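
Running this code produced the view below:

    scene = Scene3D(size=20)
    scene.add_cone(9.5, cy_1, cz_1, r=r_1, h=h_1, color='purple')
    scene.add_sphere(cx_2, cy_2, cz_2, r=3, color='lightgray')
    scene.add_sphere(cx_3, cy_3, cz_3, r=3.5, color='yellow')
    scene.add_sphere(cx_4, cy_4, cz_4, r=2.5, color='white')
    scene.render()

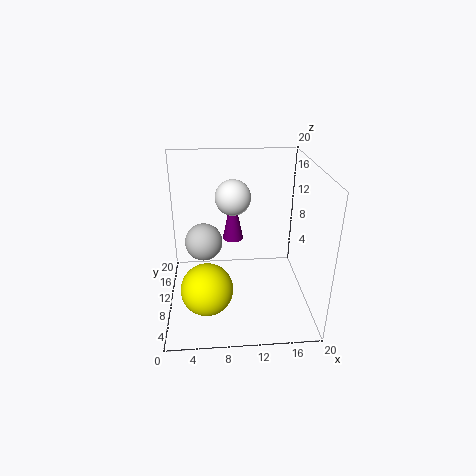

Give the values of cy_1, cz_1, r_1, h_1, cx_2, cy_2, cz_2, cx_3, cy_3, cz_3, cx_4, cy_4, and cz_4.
cy_1 = 13
cz_1 = 8.5
r_1 = 1.5
h_1 = 7.5
cx_2 = 5
cy_2 = 16.5
cz_2 = 6
cx_3 = 5.5
cy_3 = 6
cz_3 = 4.5
cx_4 = 9.5
cy_4 = 12.5
cz_4 = 15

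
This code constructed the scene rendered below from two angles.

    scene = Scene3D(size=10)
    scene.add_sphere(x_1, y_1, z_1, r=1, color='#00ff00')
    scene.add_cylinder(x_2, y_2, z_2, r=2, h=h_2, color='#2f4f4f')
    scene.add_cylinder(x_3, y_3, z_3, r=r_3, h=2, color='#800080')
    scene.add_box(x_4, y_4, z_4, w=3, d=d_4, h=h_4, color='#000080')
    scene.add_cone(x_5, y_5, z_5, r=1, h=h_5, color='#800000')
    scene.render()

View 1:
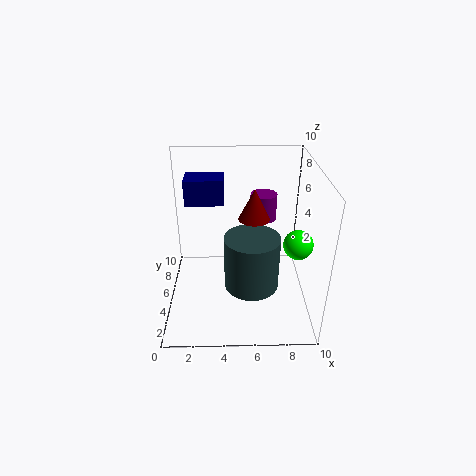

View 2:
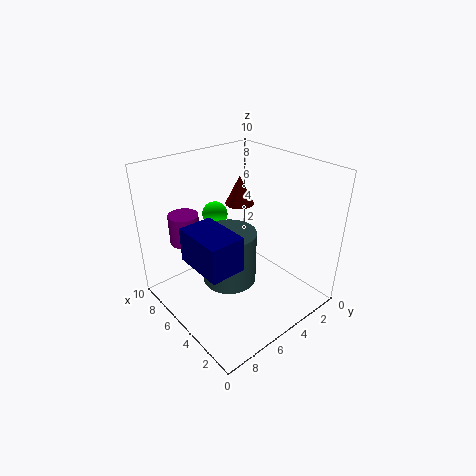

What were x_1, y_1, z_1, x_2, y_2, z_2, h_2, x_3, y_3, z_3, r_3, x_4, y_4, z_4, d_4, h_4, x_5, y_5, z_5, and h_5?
x_1 = 9, y_1 = 4, z_1 = 5, x_2 = 6, y_2 = 5, z_2 = 1, h_2 = 4, x_3 = 7, y_3 = 8, z_3 = 5, r_3 = 1, x_4 = 1, y_4 = 8, z_4 = 6, d_4 = 2, h_4 = 2, x_5 = 6, y_5 = 4, z_5 = 7, h_5 = 2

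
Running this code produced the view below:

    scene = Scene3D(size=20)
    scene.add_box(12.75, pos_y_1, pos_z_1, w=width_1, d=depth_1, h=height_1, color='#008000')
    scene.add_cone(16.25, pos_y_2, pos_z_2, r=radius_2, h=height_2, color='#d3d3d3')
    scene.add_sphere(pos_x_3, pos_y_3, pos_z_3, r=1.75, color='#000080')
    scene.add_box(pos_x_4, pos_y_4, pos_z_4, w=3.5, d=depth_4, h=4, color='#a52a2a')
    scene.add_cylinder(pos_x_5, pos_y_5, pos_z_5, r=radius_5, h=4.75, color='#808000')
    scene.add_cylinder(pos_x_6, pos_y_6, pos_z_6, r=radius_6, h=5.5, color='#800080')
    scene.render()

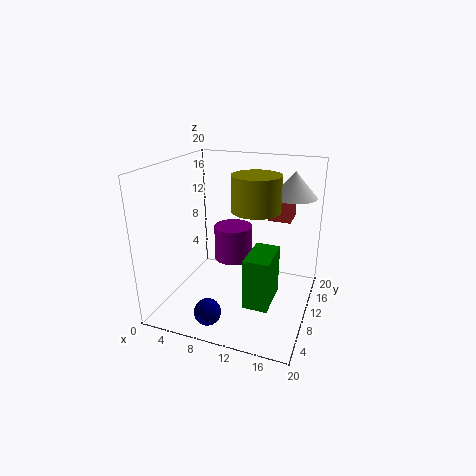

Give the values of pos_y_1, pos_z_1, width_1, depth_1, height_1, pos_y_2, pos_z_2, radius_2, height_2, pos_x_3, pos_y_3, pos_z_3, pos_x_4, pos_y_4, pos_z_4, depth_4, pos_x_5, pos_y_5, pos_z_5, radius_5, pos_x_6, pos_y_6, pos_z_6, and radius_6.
pos_y_1 = 4.25, pos_z_1 = 3, width_1 = 3.25, depth_1 = 5.75, height_1 = 6.75, pos_y_2 = 16.25, pos_z_2 = 14.75, radius_2 = 3.25, height_2 = 3.75, pos_x_3 = 8.5, pos_y_3 = 2.75, pos_z_3 = 2.25, pos_x_4 = 12.5, pos_y_4 = 16, pos_z_4 = 10.75, depth_4 = 3.75, pos_x_5 = 12.5, pos_y_5 = 10, pos_z_5 = 14.25, radius_5 = 3.25, pos_x_6 = 7, pos_y_6 = 15.75, pos_z_6 = 3.75, radius_6 = 3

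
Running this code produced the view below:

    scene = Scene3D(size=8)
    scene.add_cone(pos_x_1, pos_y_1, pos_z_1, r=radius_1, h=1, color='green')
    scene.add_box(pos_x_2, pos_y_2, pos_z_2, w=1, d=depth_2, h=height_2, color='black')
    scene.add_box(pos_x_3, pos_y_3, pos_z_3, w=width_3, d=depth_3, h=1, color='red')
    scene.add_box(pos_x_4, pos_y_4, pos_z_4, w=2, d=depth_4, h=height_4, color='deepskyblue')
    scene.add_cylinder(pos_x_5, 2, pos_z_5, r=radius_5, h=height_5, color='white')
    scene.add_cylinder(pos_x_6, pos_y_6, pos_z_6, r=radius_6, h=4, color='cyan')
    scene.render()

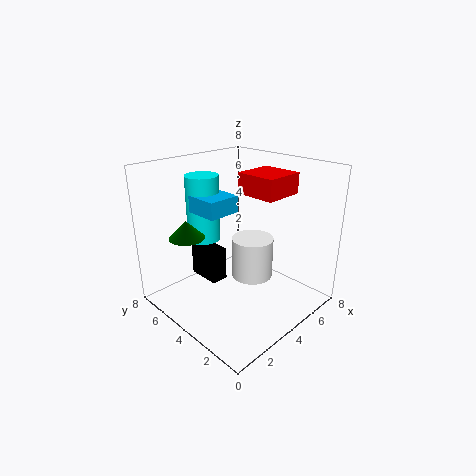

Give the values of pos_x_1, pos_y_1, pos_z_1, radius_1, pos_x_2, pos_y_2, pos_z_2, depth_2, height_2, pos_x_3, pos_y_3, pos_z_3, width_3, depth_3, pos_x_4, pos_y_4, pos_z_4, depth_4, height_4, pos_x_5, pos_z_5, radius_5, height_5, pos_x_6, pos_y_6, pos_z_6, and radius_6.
pos_x_1 = 2; pos_y_1 = 6; pos_z_1 = 4; radius_1 = 1; pos_x_2 = 3; pos_y_2 = 5; pos_z_2 = 1; depth_2 = 2; height_2 = 2; pos_x_3 = 3; pos_y_3 = 1; pos_z_3 = 7; width_3 = 2; depth_3 = 2; pos_x_4 = 3; pos_y_4 = 5; pos_z_4 = 5; depth_4 = 2; height_4 = 1; pos_x_5 = 3; pos_z_5 = 3; radius_5 = 1; height_5 = 2; pos_x_6 = 4; pos_y_6 = 7; pos_z_6 = 3; radius_6 = 1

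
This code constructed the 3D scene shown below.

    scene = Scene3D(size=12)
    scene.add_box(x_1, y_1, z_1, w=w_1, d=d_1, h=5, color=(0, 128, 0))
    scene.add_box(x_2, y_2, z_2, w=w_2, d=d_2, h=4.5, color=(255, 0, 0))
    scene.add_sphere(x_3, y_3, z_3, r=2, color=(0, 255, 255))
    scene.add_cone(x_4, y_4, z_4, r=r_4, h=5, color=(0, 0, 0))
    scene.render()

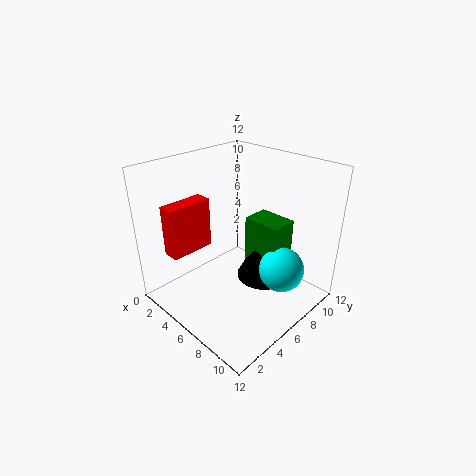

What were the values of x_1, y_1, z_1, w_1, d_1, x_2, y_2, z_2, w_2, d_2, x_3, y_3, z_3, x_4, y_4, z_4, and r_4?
x_1 = 4.5; y_1 = 8.5; z_1 = 1.5; w_1 = 3.5; d_1 = 2.5; x_2 = 1; y_2 = 2; z_2 = 4; w_2 = 1.5; d_2 = 4; x_3 = 8.5; y_3 = 9; z_3 = 2.5; x_4 = 6; y_4 = 9.5; z_4 = 0.5; r_4 = 2.5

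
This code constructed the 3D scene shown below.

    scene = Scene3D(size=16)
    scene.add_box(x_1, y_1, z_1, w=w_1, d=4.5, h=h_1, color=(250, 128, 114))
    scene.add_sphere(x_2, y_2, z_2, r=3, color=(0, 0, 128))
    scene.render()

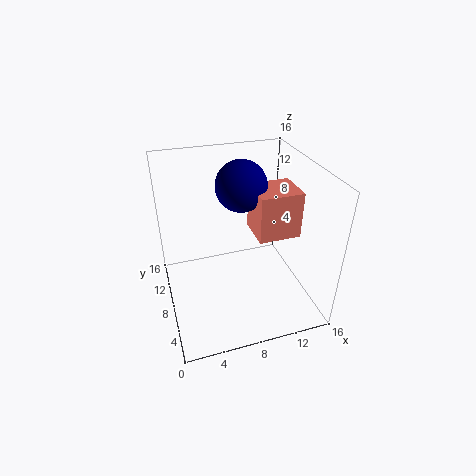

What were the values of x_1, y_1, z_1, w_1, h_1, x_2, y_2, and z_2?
x_1 = 10.5
y_1 = 7.5
z_1 = 7
w_1 = 5
h_1 = 5.5
x_2 = 9.5
y_2 = 11.5
z_2 = 12.5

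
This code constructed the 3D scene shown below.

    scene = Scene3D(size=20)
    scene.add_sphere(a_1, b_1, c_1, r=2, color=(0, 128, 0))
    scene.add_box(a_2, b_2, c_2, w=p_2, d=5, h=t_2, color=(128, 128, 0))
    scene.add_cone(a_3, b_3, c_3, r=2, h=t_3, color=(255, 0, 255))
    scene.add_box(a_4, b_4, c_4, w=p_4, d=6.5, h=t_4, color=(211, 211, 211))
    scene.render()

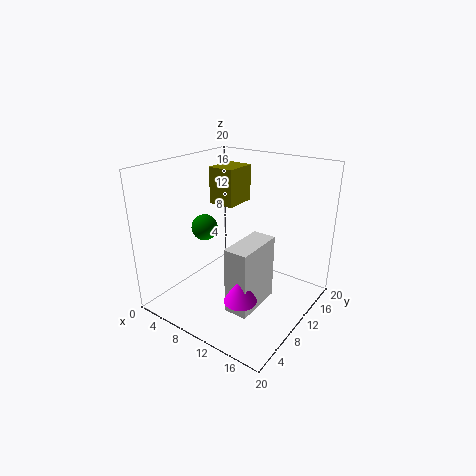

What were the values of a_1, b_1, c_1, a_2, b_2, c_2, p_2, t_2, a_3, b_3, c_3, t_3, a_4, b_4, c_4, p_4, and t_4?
a_1 = 3
b_1 = 11
c_1 = 9.5
a_2 = 3
b_2 = 12.5
c_2 = 13
p_2 = 4
t_2 = 5.5
a_3 = 15
b_3 = 3.5
c_3 = 5.5
t_3 = 3.5
a_4 = 13
b_4 = 3
c_4 = 3.5
p_4 = 3
t_4 = 8.5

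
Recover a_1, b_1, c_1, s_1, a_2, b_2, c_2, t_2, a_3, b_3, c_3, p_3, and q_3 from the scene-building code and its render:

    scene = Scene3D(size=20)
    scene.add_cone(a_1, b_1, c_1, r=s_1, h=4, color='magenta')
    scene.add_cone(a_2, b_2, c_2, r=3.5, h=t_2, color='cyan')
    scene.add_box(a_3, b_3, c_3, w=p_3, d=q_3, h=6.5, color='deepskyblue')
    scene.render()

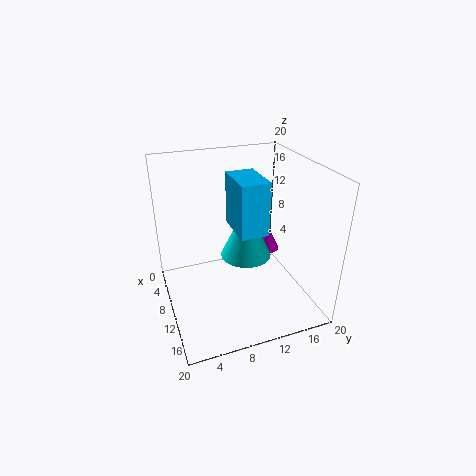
a_1 = 4
b_1 = 17.5
c_1 = 3.5
s_1 = 2
a_2 = 10.5
b_2 = 11
c_2 = 7.5
t_2 = 7.5
a_3 = 11
b_3 = 8
c_3 = 13.5
p_3 = 5.5
q_3 = 3.5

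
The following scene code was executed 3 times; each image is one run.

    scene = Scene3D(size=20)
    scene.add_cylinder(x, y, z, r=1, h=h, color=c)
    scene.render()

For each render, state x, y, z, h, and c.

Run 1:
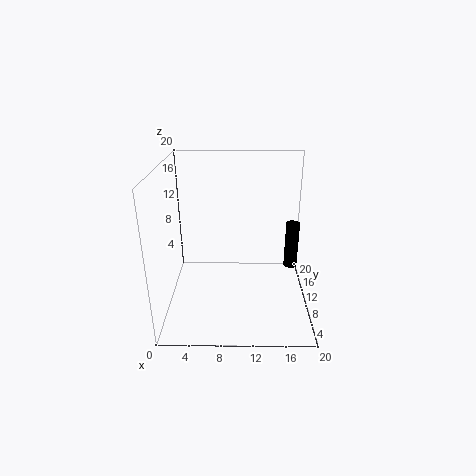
x = 18
y = 13
z = 4
h = 7
c = 'black'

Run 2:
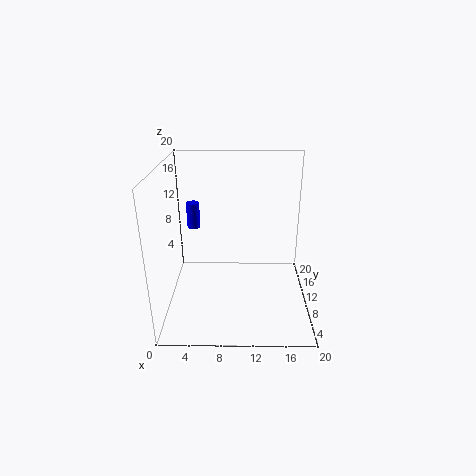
x = 3
y = 16
z = 9
h = 4
c = 'blue'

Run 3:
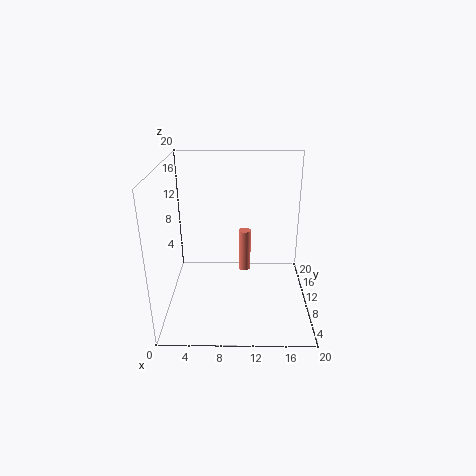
x = 11
y = 17
z = 1
h = 7
c = 'salmon'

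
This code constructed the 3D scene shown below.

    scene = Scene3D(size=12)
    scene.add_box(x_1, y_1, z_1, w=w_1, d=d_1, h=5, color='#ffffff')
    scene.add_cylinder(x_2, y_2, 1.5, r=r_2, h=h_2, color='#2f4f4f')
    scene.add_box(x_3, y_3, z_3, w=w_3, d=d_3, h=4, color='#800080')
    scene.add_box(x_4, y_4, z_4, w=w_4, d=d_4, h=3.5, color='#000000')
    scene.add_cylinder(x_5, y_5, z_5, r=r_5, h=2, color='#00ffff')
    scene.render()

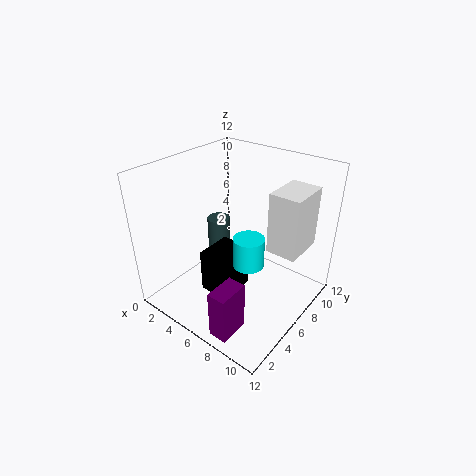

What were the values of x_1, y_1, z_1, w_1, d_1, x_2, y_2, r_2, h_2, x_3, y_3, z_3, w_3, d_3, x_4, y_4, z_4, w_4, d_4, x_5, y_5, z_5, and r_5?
x_1 = 8.5; y_1 = 6.5; z_1 = 5.5; w_1 = 2.5; d_1 = 3.5; x_2 = 3; y_2 = 7; r_2 = 1; h_2 = 5; x_3 = 7.5; y_3 = 0.5; z_3 = 0.5; w_3 = 1.5; d_3 = 2.5; x_4 = 5; y_4 = 2.5; z_4 = 2.5; w_4 = 2.5; d_4 = 3; x_5 = 10; y_5 = 2; z_5 = 7.5; r_5 = 1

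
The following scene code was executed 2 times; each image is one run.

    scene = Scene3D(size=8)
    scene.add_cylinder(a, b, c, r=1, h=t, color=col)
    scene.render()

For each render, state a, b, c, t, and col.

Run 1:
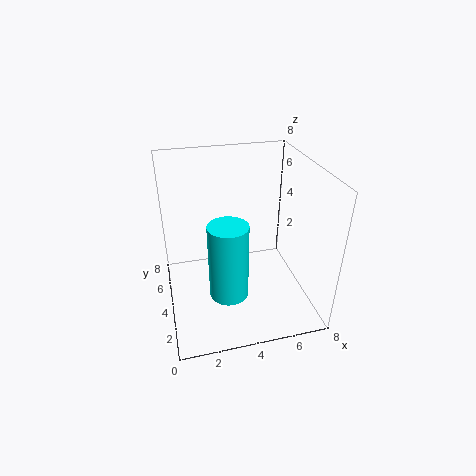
a = 3; b = 2; c = 2; t = 4; col = 'cyan'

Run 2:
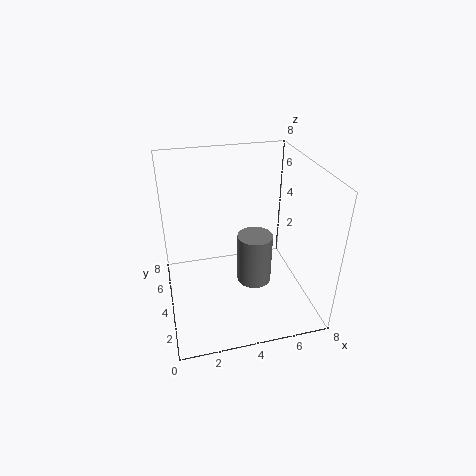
a = 5; b = 4; c = 1; t = 3; col = 'gray'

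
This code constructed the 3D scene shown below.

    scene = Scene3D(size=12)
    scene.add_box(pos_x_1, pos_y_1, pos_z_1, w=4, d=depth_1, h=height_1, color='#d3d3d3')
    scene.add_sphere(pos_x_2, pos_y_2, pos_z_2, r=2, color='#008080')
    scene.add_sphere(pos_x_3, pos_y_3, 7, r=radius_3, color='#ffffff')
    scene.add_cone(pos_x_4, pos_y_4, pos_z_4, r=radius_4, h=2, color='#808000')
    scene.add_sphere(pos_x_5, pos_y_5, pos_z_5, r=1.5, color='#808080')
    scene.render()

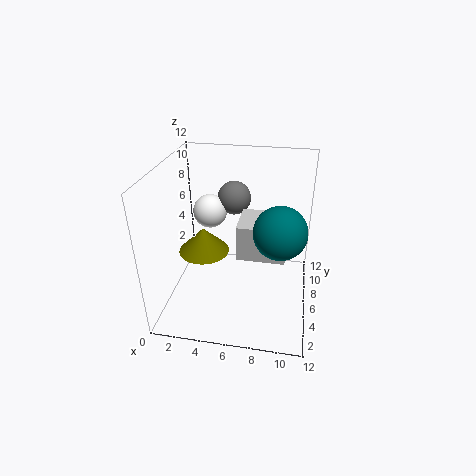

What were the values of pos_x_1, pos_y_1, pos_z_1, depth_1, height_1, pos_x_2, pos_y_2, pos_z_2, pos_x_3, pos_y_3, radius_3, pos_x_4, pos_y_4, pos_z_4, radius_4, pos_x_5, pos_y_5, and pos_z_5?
pos_x_1 = 6; pos_y_1 = 5; pos_z_1 = 4.5; depth_1 = 3.5; height_1 = 3; pos_x_2 = 9.5; pos_y_2 = 4; pos_z_2 = 8; pos_x_3 = 3; pos_y_3 = 8.5; radius_3 = 1.5; pos_x_4 = 3.5; pos_y_4 = 4.5; pos_z_4 = 5.5; radius_4 = 2; pos_x_5 = 5; pos_y_5 = 9.5; pos_z_5 = 8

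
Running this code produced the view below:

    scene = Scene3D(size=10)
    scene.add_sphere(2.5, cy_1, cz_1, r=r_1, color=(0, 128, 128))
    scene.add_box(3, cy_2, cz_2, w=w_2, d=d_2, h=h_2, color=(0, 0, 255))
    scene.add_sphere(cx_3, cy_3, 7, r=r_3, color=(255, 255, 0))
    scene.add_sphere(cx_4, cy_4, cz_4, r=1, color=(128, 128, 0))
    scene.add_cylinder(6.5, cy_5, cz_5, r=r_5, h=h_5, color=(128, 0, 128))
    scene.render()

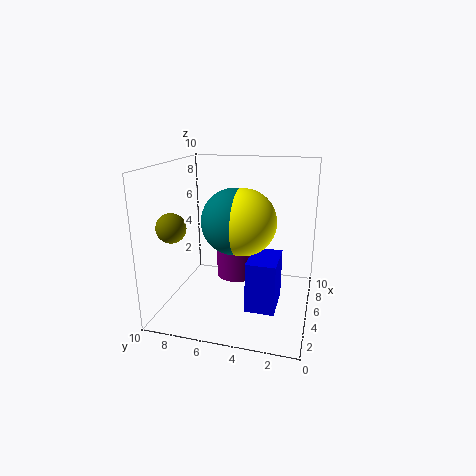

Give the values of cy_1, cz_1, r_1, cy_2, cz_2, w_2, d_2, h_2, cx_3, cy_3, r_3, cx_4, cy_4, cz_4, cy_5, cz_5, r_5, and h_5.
cy_1 = 4.5, cz_1 = 7, r_1 = 2, cy_2 = 2, cz_2 = 0.5, w_2 = 3, d_2 = 2, h_2 = 3.5, cx_3 = 2.5, cy_3 = 4, r_3 = 2, cx_4 = 3, cy_4 = 9, cz_4 = 6, cy_5 = 5.5, cz_5 = 1.5, r_5 = 1.5, h_5 = 3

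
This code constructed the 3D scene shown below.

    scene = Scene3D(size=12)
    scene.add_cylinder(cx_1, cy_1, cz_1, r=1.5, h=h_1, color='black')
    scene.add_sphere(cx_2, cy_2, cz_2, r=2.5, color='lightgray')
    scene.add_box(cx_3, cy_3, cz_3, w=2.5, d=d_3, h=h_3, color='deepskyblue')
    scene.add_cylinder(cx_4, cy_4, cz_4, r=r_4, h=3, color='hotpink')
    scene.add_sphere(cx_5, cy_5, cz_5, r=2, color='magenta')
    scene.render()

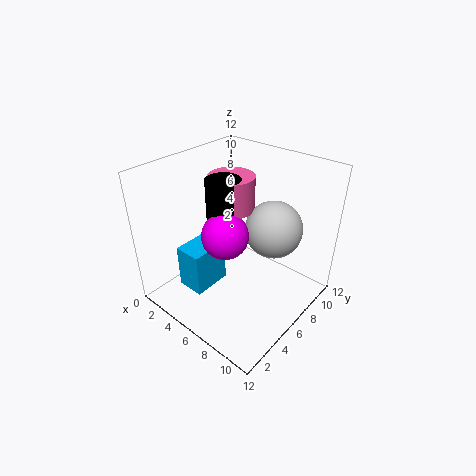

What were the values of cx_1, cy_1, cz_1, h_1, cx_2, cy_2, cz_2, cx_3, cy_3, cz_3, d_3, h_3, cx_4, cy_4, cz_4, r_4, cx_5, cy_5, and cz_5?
cx_1 = 4, cy_1 = 6.5, cz_1 = 5.5, h_1 = 5, cx_2 = 7.5, cy_2 = 9, cz_2 = 6, cx_3 = 1.5, cy_3 = 3, cz_3 = 0.5, d_3 = 3.5, h_3 = 4, cx_4 = 4, cy_4 = 7.5, cz_4 = 7.5, r_4 = 2, cx_5 = 5, cy_5 = 5.5, cz_5 = 6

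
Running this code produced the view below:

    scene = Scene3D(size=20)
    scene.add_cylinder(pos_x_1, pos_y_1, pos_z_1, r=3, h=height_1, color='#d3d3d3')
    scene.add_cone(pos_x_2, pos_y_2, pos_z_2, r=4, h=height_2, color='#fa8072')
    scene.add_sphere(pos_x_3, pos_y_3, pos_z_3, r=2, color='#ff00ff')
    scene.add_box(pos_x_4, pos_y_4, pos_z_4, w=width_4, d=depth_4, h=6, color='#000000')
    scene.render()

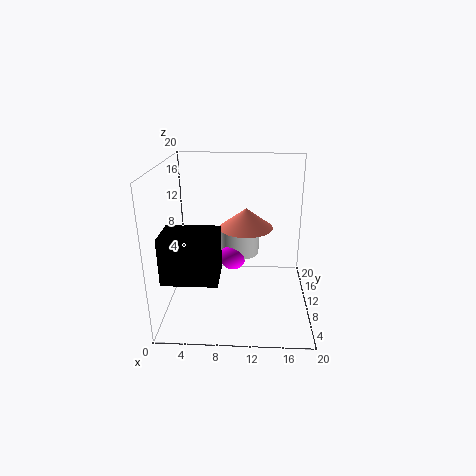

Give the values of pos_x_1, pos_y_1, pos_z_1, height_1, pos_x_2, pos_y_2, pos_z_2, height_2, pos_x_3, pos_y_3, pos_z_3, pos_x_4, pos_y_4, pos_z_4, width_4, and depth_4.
pos_x_1 = 10, pos_y_1 = 16, pos_z_1 = 5, height_1 = 4, pos_x_2 = 11, pos_y_2 = 14, pos_z_2 = 10, height_2 = 3, pos_x_3 = 9, pos_y_3 = 14, pos_z_3 = 5, pos_x_4 = 1, pos_y_4 = 2, pos_z_4 = 7, width_4 = 7, depth_4 = 5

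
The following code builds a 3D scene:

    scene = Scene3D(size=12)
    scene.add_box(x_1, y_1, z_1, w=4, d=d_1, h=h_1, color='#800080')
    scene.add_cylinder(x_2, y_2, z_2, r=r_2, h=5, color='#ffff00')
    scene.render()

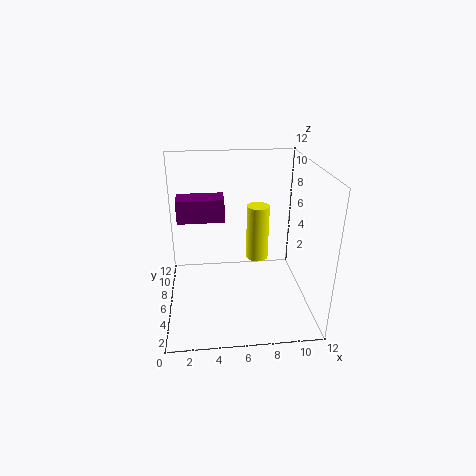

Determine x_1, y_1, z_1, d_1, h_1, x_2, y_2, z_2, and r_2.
x_1 = 1; y_1 = 7; z_1 = 7; d_1 = 2; h_1 = 2; x_2 = 8; y_2 = 8; z_2 = 3; r_2 = 1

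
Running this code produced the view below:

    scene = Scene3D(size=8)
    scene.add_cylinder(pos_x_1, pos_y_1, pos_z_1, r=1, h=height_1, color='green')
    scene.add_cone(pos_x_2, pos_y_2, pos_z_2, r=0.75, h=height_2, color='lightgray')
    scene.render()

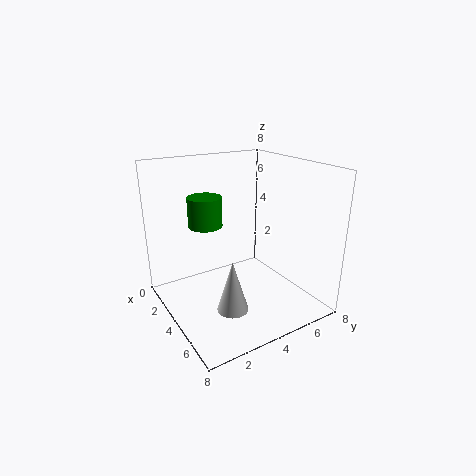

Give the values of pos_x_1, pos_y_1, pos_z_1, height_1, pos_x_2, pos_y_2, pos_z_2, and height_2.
pos_x_1 = 2
pos_y_1 = 3
pos_z_1 = 4.25
height_1 = 1.75
pos_x_2 = 6.75
pos_y_2 = 2
pos_z_2 = 1.75
height_2 = 2.5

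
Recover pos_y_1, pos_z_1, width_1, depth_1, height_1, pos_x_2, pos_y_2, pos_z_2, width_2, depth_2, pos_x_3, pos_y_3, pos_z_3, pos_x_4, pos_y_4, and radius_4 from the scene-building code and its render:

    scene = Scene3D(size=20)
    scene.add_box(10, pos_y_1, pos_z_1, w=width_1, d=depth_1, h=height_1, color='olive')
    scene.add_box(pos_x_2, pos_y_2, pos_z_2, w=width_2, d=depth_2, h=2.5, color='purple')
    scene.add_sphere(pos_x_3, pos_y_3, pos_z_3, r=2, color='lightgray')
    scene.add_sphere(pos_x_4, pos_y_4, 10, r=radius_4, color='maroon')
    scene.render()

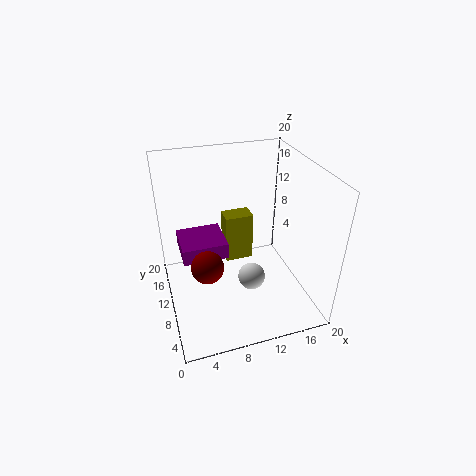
pos_y_1 = 16
pos_z_1 = 1.5
width_1 = 4.5
depth_1 = 3
height_1 = 8
pos_x_2 = 2.5
pos_y_2 = 13
pos_z_2 = 4.5
width_2 = 7
depth_2 = 6.5
pos_x_3 = 12
pos_y_3 = 9.5
pos_z_3 = 3
pos_x_4 = 4.5
pos_y_4 = 5
radius_4 = 2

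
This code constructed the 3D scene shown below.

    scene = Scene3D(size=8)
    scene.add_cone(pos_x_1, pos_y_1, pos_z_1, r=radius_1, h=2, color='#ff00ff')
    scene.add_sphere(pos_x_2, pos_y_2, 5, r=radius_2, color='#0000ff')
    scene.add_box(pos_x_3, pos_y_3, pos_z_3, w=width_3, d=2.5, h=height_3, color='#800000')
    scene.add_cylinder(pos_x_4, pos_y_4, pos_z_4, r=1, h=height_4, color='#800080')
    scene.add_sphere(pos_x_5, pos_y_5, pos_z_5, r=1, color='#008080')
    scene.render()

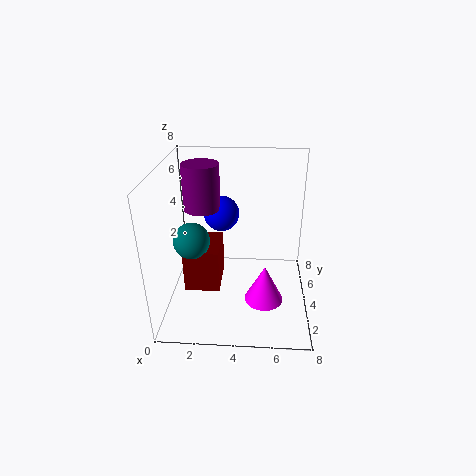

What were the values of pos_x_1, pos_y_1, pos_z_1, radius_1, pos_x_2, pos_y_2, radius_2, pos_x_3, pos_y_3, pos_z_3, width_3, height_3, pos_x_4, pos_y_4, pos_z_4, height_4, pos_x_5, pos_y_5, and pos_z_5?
pos_x_1 = 5.5; pos_y_1 = 2; pos_z_1 = 1.5; radius_1 = 1; pos_x_2 = 3; pos_y_2 = 5; radius_2 = 1; pos_x_3 = 1; pos_y_3 = 3; pos_z_3 = 1; width_3 = 2; height_3 = 2.5; pos_x_4 = 2; pos_y_4 = 4.5; pos_z_4 = 5.5; height_4 = 2.5; pos_x_5 = 1.5; pos_y_5 = 3.5; pos_z_5 = 4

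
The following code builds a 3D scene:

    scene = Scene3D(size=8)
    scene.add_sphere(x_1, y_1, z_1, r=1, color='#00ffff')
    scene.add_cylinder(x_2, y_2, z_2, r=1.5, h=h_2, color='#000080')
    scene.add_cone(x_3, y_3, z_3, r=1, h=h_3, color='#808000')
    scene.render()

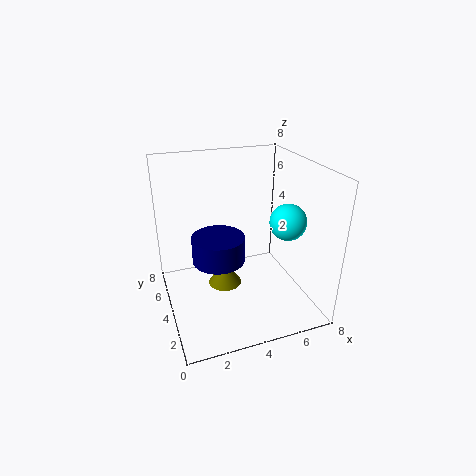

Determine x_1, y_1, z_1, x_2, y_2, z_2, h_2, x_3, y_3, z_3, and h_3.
x_1 = 6.5, y_1 = 3, z_1 = 5, x_2 = 3, y_2 = 4.5, z_2 = 2.5, h_2 = 1.5, x_3 = 3.5, y_3 = 5, z_3 = 0.5, h_3 = 1.5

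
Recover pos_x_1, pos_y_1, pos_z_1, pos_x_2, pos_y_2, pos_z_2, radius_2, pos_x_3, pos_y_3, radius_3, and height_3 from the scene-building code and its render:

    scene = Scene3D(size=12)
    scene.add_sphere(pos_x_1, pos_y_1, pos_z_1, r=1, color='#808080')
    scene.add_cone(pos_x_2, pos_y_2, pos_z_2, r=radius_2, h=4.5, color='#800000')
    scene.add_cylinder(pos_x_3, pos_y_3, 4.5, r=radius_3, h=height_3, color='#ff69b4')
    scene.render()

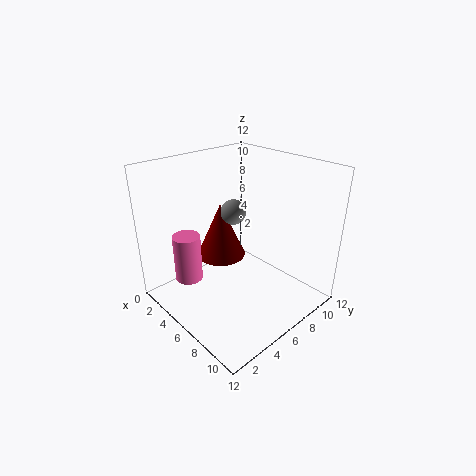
pos_x_1 = 6; pos_y_1 = 5.5; pos_z_1 = 8.5; pos_x_2 = 5; pos_y_2 = 5; pos_z_2 = 4.5; radius_2 = 2; pos_x_3 = 6; pos_y_3 = 1; radius_3 = 1; height_3 = 3.5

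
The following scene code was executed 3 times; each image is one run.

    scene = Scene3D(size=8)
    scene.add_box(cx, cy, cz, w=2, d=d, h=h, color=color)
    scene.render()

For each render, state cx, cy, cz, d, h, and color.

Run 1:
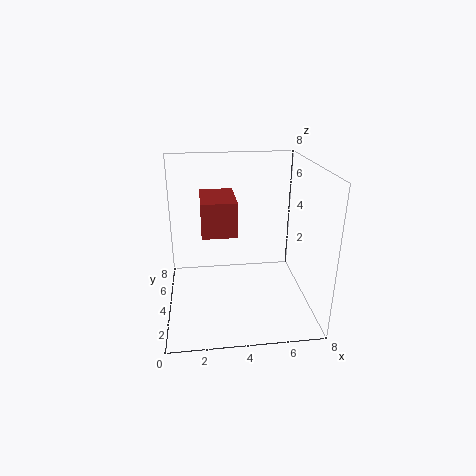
cx = 2, cy = 4, cz = 4, d = 3, h = 2, color = 'brown'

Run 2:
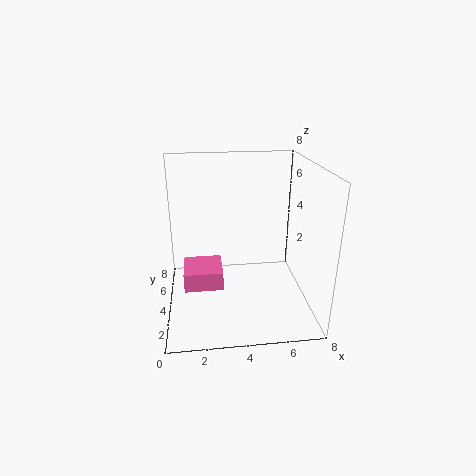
cx = 1, cy = 2, cz = 2, d = 2, h = 1, color = 'hotpink'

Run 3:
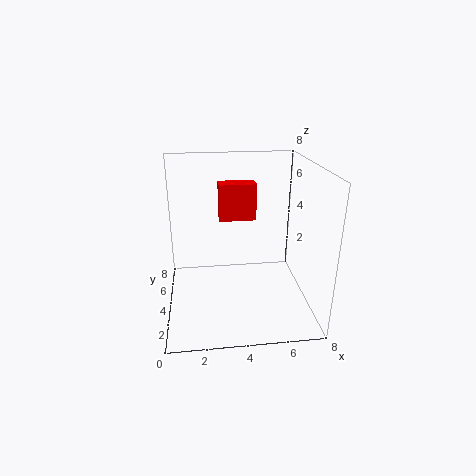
cx = 3, cy = 4, cz = 5, d = 1, h = 2, color = 'red'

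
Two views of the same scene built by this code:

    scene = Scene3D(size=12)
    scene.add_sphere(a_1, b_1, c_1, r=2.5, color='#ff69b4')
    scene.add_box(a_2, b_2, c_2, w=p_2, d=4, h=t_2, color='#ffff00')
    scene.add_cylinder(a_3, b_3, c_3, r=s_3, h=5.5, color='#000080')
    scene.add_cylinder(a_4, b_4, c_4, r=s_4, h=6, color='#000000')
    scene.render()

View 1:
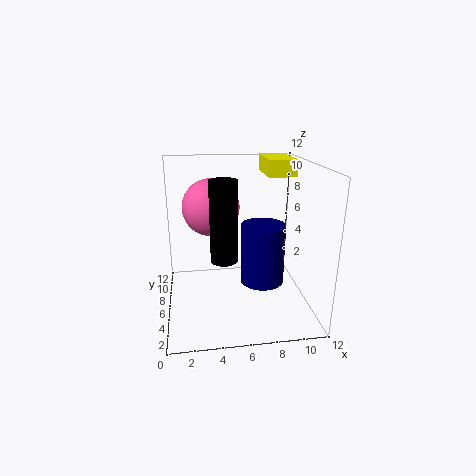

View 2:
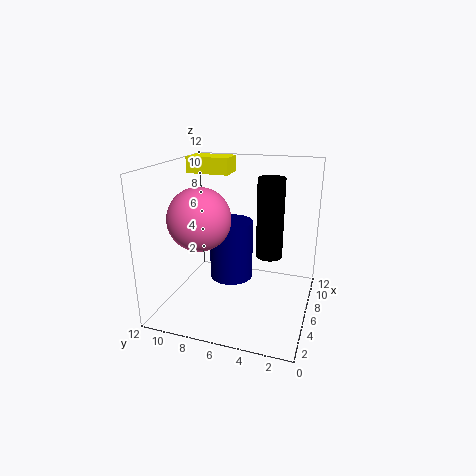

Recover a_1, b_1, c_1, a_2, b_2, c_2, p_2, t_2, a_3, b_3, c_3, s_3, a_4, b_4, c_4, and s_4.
a_1 = 4; b_1 = 8.5; c_1 = 8; a_2 = 9; b_2 = 8; c_2 = 10.5; p_2 = 2.5; t_2 = 1.5; a_3 = 8.5; b_3 = 7.5; c_3 = 1; s_3 = 2; a_4 = 4.5; b_4 = 3; c_4 = 5.5; s_4 = 1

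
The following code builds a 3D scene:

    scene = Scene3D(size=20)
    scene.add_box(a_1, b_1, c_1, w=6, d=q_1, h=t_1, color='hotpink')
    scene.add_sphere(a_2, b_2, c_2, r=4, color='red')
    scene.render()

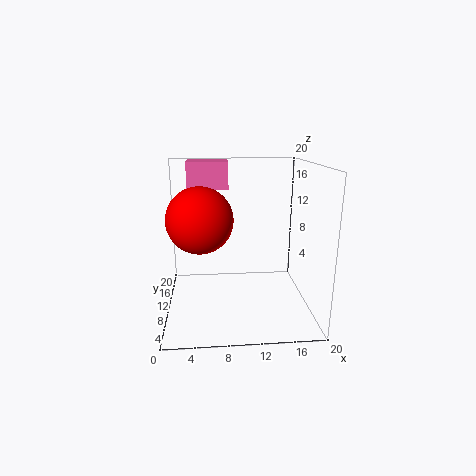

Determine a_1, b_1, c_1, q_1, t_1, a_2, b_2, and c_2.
a_1 = 3
b_1 = 14
c_1 = 16
q_1 = 4
t_1 = 4
a_2 = 5
b_2 = 5
c_2 = 14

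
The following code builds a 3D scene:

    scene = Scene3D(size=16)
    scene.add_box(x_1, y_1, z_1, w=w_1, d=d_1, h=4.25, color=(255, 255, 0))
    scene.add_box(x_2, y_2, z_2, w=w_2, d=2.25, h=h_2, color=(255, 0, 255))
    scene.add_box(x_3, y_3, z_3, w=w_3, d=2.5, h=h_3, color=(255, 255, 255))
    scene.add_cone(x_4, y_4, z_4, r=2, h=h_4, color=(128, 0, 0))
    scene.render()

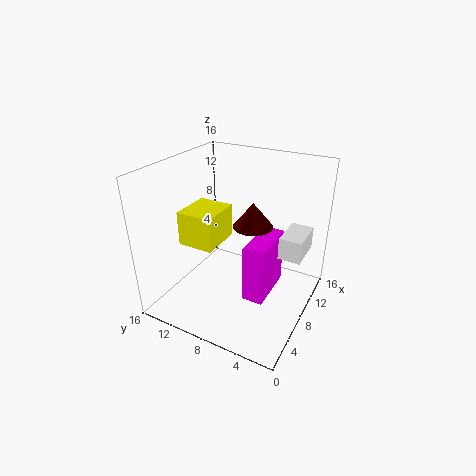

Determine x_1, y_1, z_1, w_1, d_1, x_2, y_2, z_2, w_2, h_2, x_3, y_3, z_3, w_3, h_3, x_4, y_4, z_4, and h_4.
x_1 = 7.5, y_1 = 11.5, z_1 = 5.25, w_1 = 5.25, d_1 = 4.5, x_2 = 4.75, y_2 = 3.5, z_2 = 2.75, w_2 = 5.5, h_2 = 6.25, x_3 = 8.75, y_3 = 1, z_3 = 6.25, w_3 = 4.25, h_3 = 2.5, x_4 = 6.5, y_4 = 5.5, z_4 = 10.75, h_4 = 2.5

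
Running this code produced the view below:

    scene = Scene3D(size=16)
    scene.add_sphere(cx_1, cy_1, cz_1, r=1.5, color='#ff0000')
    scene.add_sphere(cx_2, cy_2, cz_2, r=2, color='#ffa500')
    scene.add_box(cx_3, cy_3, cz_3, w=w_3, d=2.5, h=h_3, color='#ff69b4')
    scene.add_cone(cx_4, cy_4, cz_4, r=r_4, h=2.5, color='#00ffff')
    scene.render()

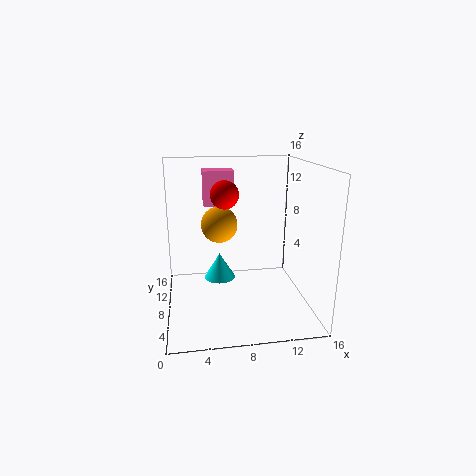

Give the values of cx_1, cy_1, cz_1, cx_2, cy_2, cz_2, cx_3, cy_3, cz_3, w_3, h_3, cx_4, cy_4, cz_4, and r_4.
cx_1 = 6.5
cy_1 = 7.5
cz_1 = 13
cx_2 = 6
cy_2 = 8.5
cz_2 = 9.5
cx_3 = 4.5
cy_3 = 10.5
cz_3 = 11
w_3 = 3.5
h_3 = 4
cx_4 = 5.5
cy_4 = 4
cz_4 = 5.5
r_4 = 1.5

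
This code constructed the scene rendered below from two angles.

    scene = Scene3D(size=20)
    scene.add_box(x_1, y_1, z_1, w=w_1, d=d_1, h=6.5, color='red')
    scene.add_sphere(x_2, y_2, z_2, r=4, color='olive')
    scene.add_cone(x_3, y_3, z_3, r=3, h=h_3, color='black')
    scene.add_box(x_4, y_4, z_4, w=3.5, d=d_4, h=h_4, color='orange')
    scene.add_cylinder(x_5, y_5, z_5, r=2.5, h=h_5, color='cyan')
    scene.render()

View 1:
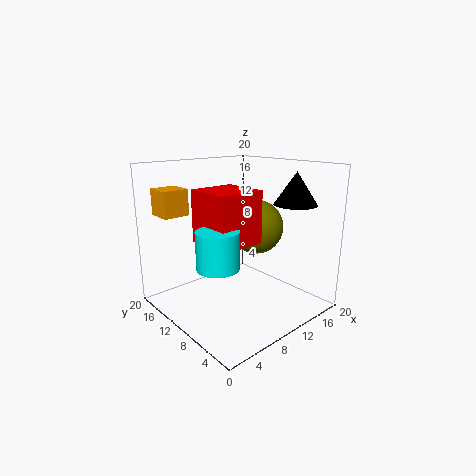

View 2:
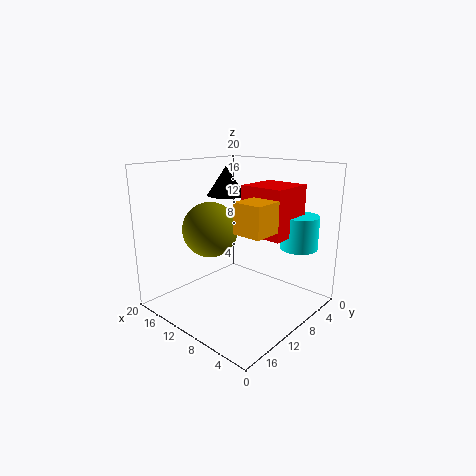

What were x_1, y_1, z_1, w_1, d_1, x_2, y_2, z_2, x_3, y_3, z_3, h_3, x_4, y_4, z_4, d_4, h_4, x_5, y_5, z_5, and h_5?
x_1 = 3
y_1 = 4.5
z_1 = 11
w_1 = 6
d_1 = 6
x_2 = 14.5
y_2 = 11
z_2 = 10.5
x_3 = 16.5
y_3 = 5.5
z_3 = 14.5
h_3 = 4.5
x_4 = 1
y_4 = 13.5
z_4 = 13.5
d_4 = 3.5
h_4 = 3.5
x_5 = 3
y_5 = 5.5
z_5 = 9
h_5 = 4.5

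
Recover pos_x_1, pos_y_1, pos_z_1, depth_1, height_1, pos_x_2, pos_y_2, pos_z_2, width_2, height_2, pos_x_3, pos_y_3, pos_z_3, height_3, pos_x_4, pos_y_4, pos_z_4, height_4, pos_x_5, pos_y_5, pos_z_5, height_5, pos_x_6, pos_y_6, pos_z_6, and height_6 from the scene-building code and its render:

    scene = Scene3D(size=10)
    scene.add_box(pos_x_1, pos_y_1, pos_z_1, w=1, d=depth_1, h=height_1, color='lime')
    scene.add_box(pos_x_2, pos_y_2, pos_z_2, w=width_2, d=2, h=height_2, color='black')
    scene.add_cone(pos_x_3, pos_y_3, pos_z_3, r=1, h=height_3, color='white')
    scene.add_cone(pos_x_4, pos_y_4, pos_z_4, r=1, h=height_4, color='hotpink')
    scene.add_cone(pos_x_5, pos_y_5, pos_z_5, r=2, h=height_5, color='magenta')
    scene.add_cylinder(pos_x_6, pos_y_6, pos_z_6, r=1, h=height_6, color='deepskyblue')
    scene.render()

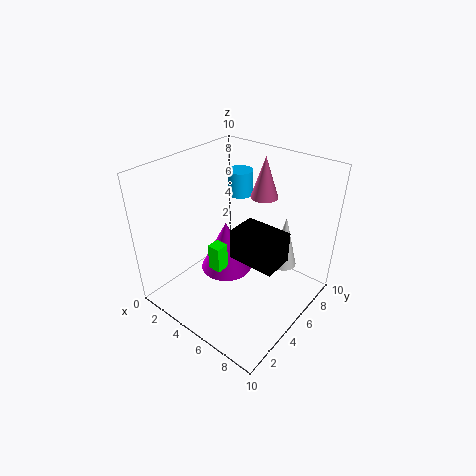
pos_x_1 = 3
pos_y_1 = 4
pos_z_1 = 2
depth_1 = 1
height_1 = 2
pos_x_2 = 6
pos_y_2 = 3
pos_z_2 = 5
width_2 = 3
height_2 = 2
pos_x_3 = 7
pos_y_3 = 8
pos_z_3 = 2
height_3 = 4
pos_x_4 = 5
pos_y_4 = 8
pos_z_4 = 7
height_4 = 3
pos_x_5 = 3
pos_y_5 = 6
pos_z_5 = 1
height_5 = 4
pos_x_6 = 2
pos_y_6 = 9
pos_z_6 = 6
height_6 = 2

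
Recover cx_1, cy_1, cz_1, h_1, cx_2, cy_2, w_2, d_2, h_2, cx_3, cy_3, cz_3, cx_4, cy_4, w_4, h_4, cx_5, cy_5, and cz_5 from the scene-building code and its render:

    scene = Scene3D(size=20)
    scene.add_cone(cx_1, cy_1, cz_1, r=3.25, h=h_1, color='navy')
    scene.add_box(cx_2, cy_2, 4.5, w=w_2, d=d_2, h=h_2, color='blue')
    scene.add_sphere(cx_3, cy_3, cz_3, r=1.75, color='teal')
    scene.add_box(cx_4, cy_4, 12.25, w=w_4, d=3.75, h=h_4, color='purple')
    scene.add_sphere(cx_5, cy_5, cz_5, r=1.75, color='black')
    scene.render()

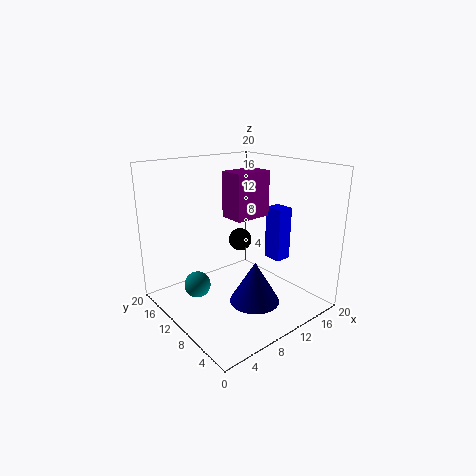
cx_1 = 8.75
cy_1 = 5
cz_1 = 3
h_1 = 5.5
cx_2 = 17.25
cy_2 = 9
w_2 = 2.5
d_2 = 3
h_2 = 8.25
cx_3 = 3.75
cy_3 = 11
cz_3 = 4.5
cx_4 = 10
cy_4 = 9.75
w_4 = 5.5
h_4 = 6.5
cx_5 = 13.5
cy_5 = 13.75
cz_5 = 7.75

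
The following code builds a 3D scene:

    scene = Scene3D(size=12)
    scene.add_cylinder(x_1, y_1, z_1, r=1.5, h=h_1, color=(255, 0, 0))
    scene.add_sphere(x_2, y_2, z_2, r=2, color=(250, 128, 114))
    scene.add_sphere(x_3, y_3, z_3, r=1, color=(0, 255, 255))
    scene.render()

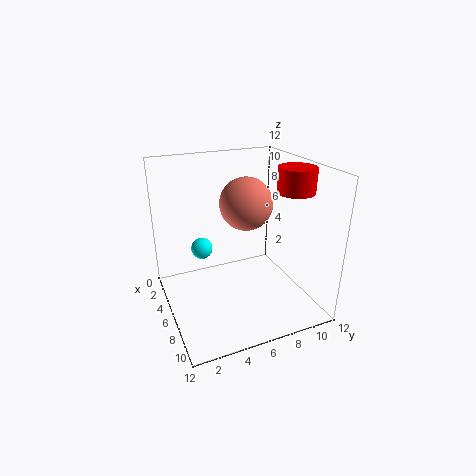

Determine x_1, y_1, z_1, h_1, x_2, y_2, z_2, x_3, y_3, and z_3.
x_1 = 8, y_1 = 10, z_1 = 10, h_1 = 2, x_2 = 7.5, y_2 = 6, z_2 = 9.5, x_3 = 2, y_3 = 4, z_3 = 3.5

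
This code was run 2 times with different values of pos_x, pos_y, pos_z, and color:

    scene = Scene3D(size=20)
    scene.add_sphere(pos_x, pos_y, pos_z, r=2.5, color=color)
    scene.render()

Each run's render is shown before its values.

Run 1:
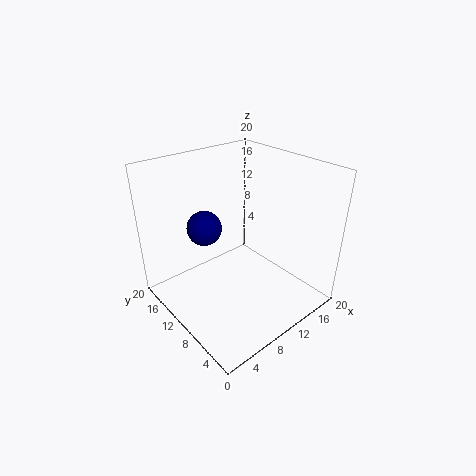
pos_x = 7.5
pos_y = 14.5
pos_z = 10.5
color = 'navy'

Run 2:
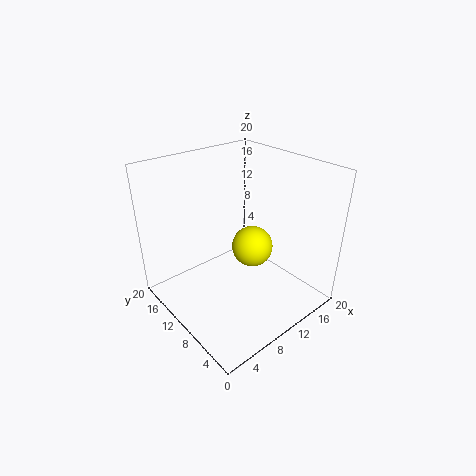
pos_x = 8.5
pos_y = 5.5
pos_z = 11.5
color = 'yellow'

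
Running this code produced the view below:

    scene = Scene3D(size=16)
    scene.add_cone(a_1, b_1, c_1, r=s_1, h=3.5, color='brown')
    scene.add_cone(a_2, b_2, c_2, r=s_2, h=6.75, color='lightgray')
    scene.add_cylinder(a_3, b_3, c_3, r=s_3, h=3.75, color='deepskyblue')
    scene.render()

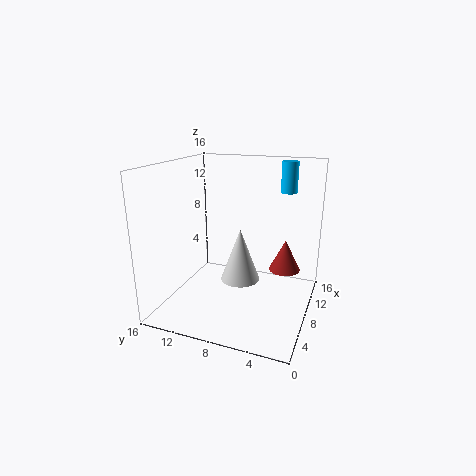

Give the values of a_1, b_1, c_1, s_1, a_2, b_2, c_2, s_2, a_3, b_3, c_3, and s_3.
a_1 = 9.75, b_1 = 3, c_1 = 4.25, s_1 = 1.75, a_2 = 12, b_2 = 9.25, c_2 = 0.75, s_2 = 2.5, a_3 = 14.75, b_3 = 4, c_3 = 12, s_3 = 1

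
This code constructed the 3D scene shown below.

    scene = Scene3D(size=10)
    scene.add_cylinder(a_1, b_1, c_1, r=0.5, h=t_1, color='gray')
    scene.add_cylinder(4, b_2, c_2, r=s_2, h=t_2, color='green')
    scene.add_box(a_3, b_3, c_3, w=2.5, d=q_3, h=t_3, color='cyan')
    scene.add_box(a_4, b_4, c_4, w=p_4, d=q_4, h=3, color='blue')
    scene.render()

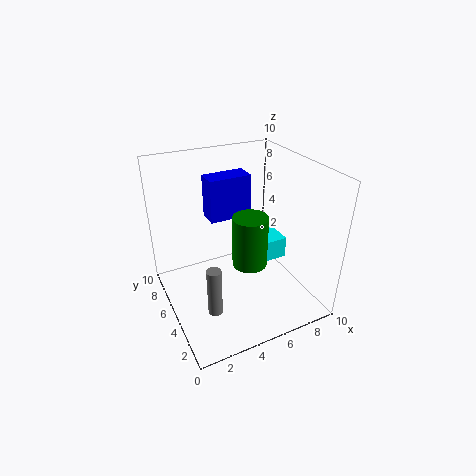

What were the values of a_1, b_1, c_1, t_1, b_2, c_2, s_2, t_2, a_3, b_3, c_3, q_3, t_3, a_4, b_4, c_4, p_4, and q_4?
a_1 = 2.5, b_1 = 3.5, c_1 = 0.5, t_1 = 3.5, b_2 = 1.5, c_2 = 5.5, s_2 = 1, t_2 = 3, a_3 = 5.5, b_3 = 3.5, c_3 = 3.5, q_3 = 2, t_3 = 1.5, a_4 = 3.5, b_4 = 6, c_4 = 6, p_4 = 3, q_4 = 1.5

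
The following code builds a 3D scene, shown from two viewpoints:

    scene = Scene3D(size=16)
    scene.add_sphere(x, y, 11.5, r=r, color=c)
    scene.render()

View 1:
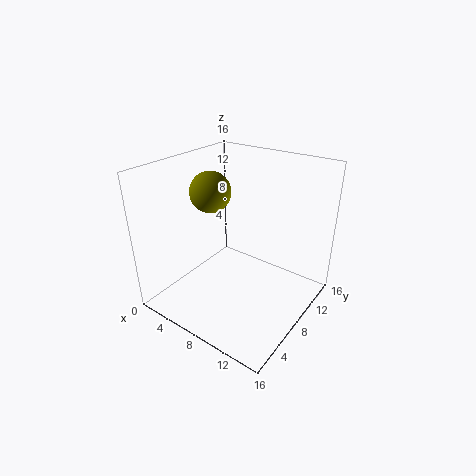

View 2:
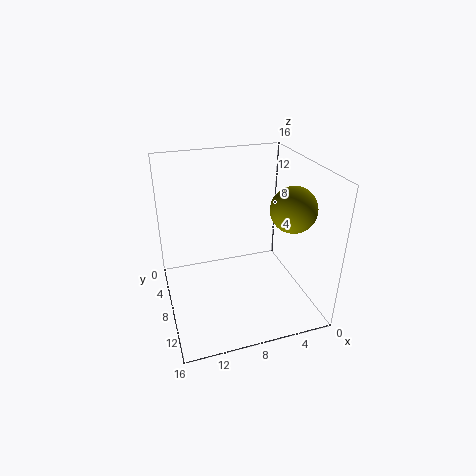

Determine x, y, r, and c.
x = 2.5
y = 10
r = 2.5
c = 'olive'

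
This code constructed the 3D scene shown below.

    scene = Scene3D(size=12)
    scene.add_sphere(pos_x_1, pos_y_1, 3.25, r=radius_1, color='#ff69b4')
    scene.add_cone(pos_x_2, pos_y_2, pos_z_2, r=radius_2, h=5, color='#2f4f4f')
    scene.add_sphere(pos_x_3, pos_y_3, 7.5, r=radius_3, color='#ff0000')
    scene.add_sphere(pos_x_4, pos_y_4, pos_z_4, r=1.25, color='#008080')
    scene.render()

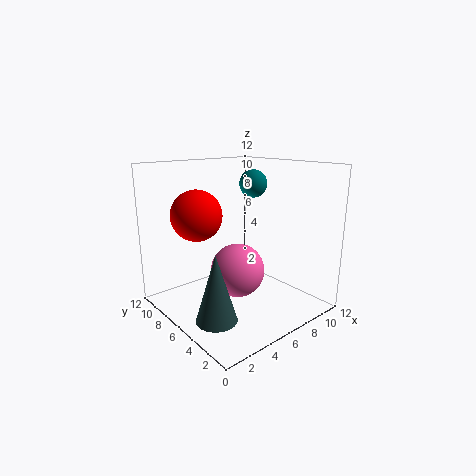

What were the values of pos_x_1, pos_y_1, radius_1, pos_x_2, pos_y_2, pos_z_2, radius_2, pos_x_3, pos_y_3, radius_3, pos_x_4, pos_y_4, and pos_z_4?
pos_x_1 = 5.75
pos_y_1 = 5.75
radius_1 = 2.25
pos_x_2 = 1.5
pos_y_2 = 3
pos_z_2 = 1.5
radius_2 = 1.5
pos_x_3 = 4.25
pos_y_3 = 9.5
radius_3 = 2.25
pos_x_4 = 9.25
pos_y_4 = 7.75
pos_z_4 = 10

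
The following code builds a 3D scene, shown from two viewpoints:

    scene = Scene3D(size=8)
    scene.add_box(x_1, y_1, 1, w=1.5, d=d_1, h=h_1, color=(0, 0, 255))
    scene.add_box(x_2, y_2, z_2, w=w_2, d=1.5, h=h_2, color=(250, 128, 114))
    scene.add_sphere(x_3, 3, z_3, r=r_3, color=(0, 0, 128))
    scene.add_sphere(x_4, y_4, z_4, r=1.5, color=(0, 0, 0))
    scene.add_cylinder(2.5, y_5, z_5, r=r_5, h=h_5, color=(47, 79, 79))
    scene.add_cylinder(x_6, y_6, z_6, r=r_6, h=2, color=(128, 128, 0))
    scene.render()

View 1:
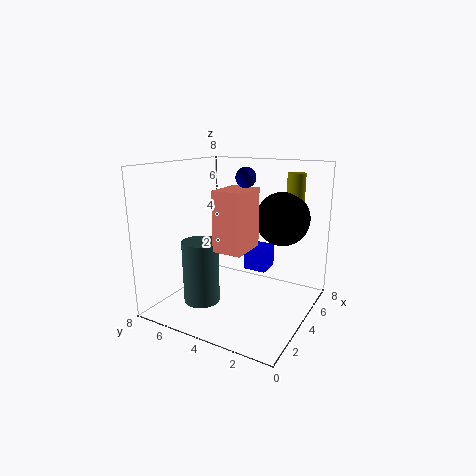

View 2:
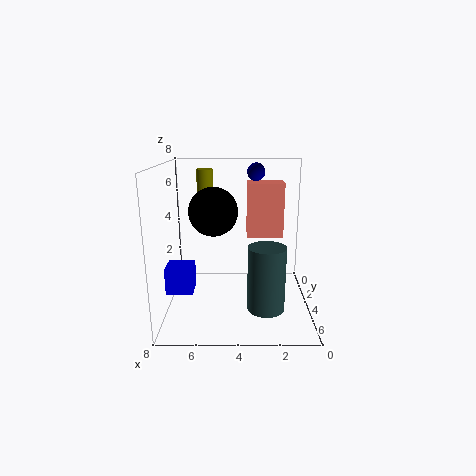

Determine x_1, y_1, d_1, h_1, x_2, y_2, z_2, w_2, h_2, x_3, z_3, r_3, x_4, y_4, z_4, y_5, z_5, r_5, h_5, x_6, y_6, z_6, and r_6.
x_1 = 6.5; y_1 = 3.5; d_1 = 1.5; h_1 = 1.5; x_2 = 1.5; y_2 = 2.5; z_2 = 4; w_2 = 2; h_2 = 3; x_3 = 3; z_3 = 7.5; r_3 = 0.5; x_4 = 5.5; y_4 = 2; z_4 = 5; y_5 = 5.5; z_5 = 0.5; r_5 = 1; h_5 = 3.5; x_6 = 6; y_6 = 1.5; z_6 = 5.5; r_6 = 0.5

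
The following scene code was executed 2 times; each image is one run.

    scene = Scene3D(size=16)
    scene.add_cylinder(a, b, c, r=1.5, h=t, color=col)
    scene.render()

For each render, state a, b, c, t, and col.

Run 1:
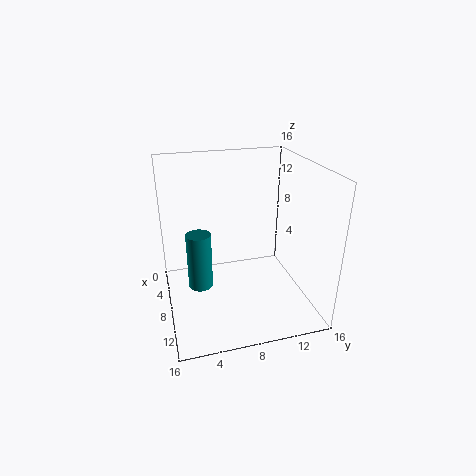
a = 5, b = 4, c = 0.5, t = 7, col = 'teal'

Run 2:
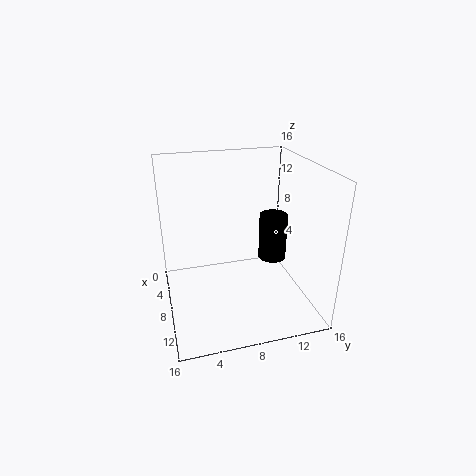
a = 9.5, b = 11.5, c = 6, t = 5, col = 'black'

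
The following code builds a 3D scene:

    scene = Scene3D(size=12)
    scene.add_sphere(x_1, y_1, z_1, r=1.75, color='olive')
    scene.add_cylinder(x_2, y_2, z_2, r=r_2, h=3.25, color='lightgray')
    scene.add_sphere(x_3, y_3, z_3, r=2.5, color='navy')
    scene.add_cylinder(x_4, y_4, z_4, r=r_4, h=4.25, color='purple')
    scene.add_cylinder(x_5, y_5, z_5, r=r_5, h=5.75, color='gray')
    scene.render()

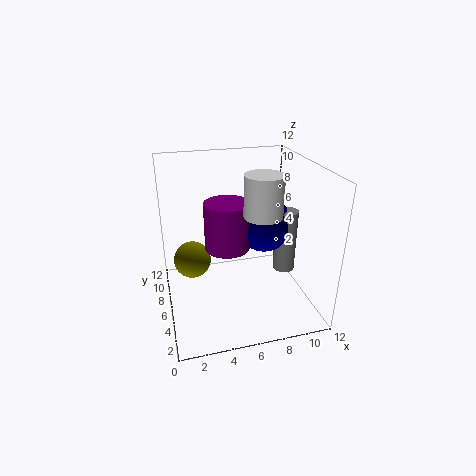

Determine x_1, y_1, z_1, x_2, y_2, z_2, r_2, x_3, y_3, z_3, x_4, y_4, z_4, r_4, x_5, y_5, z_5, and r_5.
x_1 = 2.5, y_1 = 9.75, z_1 = 2.25, x_2 = 7.5, y_2 = 4.25, z_2 = 8.5, r_2 = 1.5, x_3 = 9, y_3 = 8, z_3 = 6, x_4 = 5.5, y_4 = 7.75, z_4 = 4.25, r_4 = 2, x_5 = 10.75, y_5 = 7, z_5 = 1.75, r_5 = 1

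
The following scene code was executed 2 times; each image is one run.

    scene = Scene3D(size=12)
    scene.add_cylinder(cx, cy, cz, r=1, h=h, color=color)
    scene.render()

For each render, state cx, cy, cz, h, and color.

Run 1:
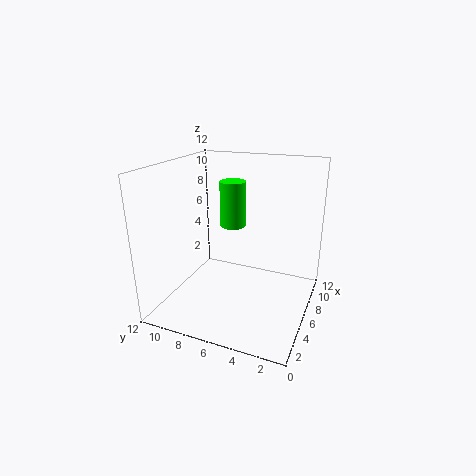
cx = 5, cy = 6, cz = 7.5, h = 3.5, color = 'lime'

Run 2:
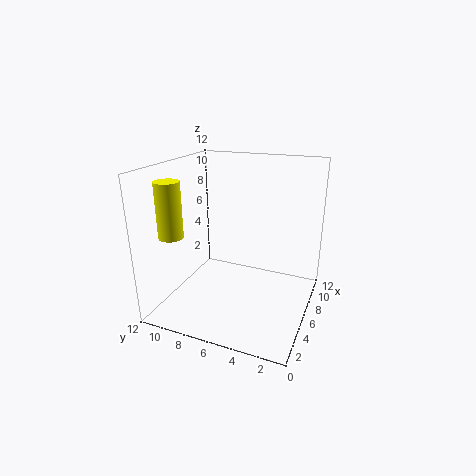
cx = 3, cy = 10.5, cz = 6.5, h = 4.5, color = 'yellow'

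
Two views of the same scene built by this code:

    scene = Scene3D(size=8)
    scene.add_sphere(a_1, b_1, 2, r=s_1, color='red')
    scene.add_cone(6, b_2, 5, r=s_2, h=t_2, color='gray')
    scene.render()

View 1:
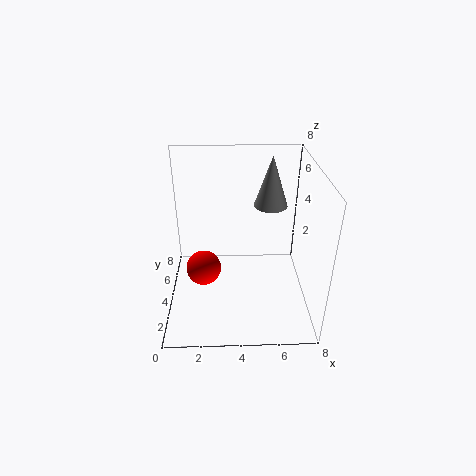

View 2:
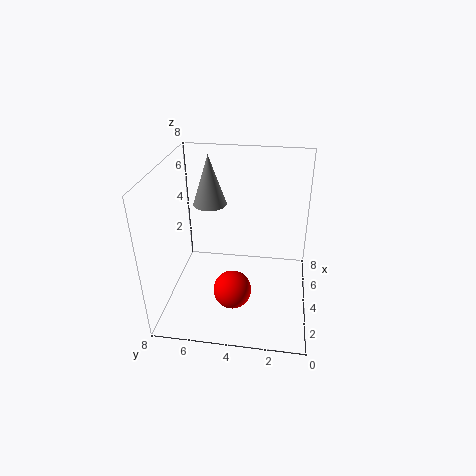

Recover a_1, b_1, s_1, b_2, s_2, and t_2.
a_1 = 2; b_1 = 4; s_1 = 1; b_2 = 6; s_2 = 1; t_2 = 3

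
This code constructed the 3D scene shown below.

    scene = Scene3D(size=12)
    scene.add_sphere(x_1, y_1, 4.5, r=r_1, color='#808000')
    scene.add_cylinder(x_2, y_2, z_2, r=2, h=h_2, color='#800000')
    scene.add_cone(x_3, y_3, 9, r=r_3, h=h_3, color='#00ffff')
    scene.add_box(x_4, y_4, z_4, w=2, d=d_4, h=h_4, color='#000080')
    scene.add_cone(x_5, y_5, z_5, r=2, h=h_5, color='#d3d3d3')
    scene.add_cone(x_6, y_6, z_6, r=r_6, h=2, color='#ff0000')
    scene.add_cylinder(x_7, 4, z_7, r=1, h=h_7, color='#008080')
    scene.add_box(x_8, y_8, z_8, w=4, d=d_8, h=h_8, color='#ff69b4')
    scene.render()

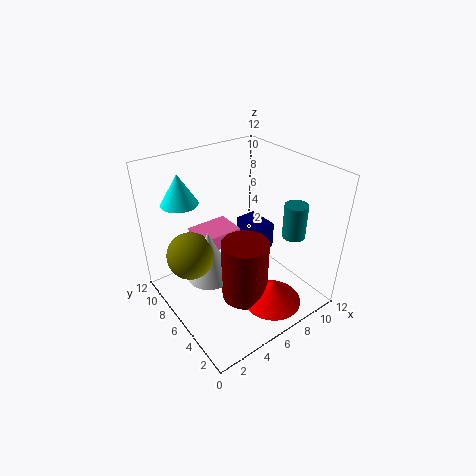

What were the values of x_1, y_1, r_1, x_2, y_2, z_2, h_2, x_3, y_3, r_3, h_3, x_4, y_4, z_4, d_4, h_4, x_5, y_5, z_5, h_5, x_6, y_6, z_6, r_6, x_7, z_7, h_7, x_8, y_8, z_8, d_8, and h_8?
x_1 = 2.5
y_1 = 8
r_1 = 2
x_2 = 6
y_2 = 5
z_2 = 0.5
h_2 = 5.5
x_3 = 2.5
y_3 = 9
r_3 = 1.5
h_3 = 2.5
x_4 = 8.5
y_4 = 6.5
z_4 = 3
d_4 = 3
h_4 = 2.5
x_5 = 4
y_5 = 7.5
z_5 = 2
h_5 = 4.5
x_6 = 7.5
y_6 = 3
z_6 = 0.5
r_6 = 2.5
x_7 = 10.5
z_7 = 5.5
h_7 = 3
x_8 = 4.5
y_8 = 9
z_8 = 3
d_8 = 3
h_8 = 1.5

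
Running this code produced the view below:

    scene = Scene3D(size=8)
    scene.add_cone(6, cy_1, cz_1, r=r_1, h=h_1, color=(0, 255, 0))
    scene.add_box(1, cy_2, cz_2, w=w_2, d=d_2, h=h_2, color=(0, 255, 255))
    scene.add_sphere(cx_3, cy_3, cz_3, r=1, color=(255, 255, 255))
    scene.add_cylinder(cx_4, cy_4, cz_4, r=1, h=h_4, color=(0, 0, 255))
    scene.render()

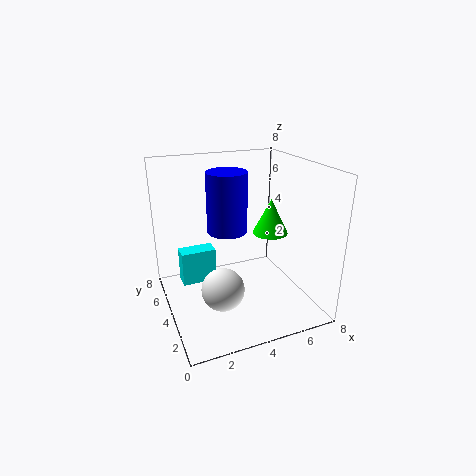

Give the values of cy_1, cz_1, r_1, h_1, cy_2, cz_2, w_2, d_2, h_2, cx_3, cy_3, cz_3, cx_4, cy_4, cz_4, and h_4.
cy_1 = 4, cz_1 = 4, r_1 = 1, h_1 = 2, cy_2 = 5, cz_2 = 1, w_2 = 2, d_2 = 1, h_2 = 2, cx_3 = 2, cy_3 = 1, cz_3 = 3, cx_4 = 3, cy_4 = 3, cz_4 = 5, h_4 = 3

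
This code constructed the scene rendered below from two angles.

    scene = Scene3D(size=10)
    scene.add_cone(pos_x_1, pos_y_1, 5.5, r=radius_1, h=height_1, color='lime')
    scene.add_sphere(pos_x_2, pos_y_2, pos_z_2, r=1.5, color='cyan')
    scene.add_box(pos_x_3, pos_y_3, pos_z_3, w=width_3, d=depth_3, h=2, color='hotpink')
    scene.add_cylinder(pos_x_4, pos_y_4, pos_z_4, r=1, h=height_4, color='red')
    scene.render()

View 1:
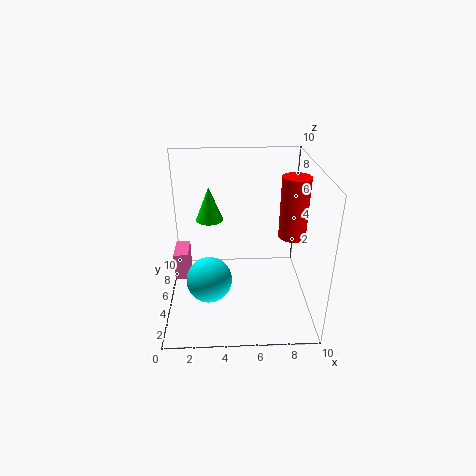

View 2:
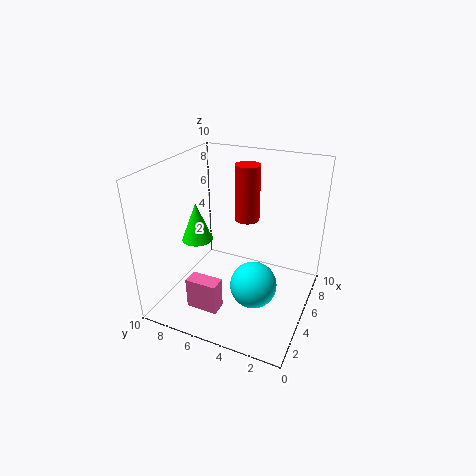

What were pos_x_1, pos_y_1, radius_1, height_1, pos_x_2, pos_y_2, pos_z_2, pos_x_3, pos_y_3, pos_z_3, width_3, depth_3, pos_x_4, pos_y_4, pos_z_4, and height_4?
pos_x_1 = 3
pos_y_1 = 7
radius_1 = 1
height_1 = 2.5
pos_x_2 = 3
pos_y_2 = 3
pos_z_2 = 3
pos_x_3 = 0.5
pos_y_3 = 4.5
pos_z_3 = 2
width_3 = 1
depth_3 = 2
pos_x_4 = 9
pos_y_4 = 6
pos_z_4 = 4.5
height_4 = 4.5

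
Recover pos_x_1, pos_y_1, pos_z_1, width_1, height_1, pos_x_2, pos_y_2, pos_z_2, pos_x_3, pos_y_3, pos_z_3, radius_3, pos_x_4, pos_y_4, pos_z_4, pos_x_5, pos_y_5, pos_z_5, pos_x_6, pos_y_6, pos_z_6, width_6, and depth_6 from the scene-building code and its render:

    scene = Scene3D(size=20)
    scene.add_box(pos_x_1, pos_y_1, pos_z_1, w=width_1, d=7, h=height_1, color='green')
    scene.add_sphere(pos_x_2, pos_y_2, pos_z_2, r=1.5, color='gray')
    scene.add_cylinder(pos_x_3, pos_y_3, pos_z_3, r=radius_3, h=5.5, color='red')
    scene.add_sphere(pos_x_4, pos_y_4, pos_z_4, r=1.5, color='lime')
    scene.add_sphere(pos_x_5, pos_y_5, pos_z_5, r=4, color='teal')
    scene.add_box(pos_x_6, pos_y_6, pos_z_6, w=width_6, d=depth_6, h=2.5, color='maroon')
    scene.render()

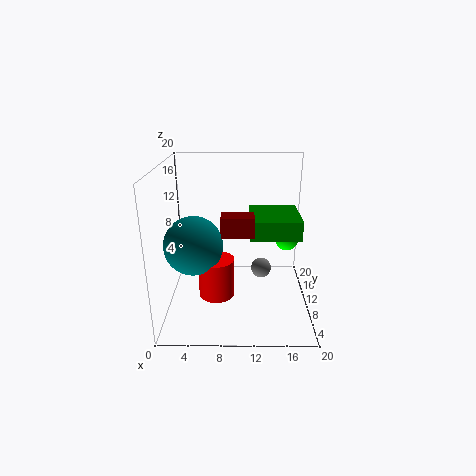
pos_x_1 = 11.5; pos_y_1 = 5.5; pos_z_1 = 11.5; width_1 = 6.5; height_1 = 2.5; pos_x_2 = 13.5; pos_y_2 = 12.5; pos_z_2 = 4; pos_x_3 = 7; pos_y_3 = 8.5; pos_z_3 = 2; radius_3 = 2.5; pos_x_4 = 16.5; pos_y_4 = 8.5; pos_z_4 = 10.5; pos_x_5 = 4; pos_y_5 = 8.5; pos_z_5 = 9.5; pos_x_6 = 8; pos_y_6 = 4; pos_z_6 = 12.5; width_6 = 4; depth_6 = 2.5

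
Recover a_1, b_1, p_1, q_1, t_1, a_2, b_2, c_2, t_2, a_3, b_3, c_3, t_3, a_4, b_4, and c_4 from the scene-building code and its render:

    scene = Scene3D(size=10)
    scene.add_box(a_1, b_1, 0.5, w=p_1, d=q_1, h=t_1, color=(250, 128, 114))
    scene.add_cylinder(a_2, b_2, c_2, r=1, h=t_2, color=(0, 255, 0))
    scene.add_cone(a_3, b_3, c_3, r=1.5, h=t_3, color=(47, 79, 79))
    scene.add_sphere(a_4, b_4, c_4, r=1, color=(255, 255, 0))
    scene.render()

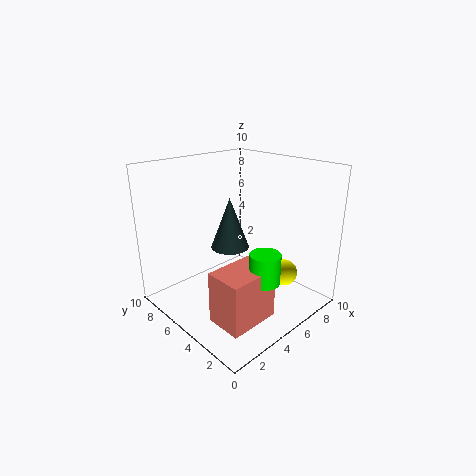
a_1 = 1.5; b_1 = 1.5; p_1 = 3.5; q_1 = 2.5; t_1 = 3.5; a_2 = 4.5; b_2 = 2; c_2 = 3; t_2 = 2; a_3 = 6.5; b_3 = 7.5; c_3 = 3; t_3 = 4; a_4 = 8.5; b_4 = 3.5; c_4 = 1.5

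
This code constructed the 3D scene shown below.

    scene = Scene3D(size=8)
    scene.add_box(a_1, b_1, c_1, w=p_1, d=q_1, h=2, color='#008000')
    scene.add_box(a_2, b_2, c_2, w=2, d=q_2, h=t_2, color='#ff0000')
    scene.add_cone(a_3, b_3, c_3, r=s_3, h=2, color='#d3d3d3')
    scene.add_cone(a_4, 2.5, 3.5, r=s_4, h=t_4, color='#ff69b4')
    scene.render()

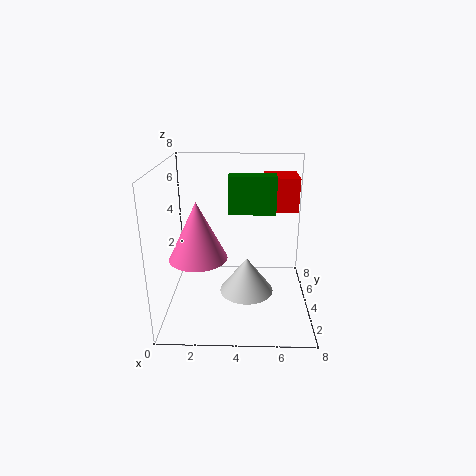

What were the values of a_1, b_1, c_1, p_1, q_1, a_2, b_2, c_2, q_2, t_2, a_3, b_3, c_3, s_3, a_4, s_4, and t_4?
a_1 = 3.5
b_1 = 3.5
c_1 = 5.5
p_1 = 2.5
q_1 = 1
a_2 = 5.5
b_2 = 5.5
c_2 = 5
q_2 = 2
t_2 = 2
a_3 = 4.5
b_3 = 3.5
c_3 = 1
s_3 = 1.5
a_4 = 2
s_4 = 1.5
t_4 = 3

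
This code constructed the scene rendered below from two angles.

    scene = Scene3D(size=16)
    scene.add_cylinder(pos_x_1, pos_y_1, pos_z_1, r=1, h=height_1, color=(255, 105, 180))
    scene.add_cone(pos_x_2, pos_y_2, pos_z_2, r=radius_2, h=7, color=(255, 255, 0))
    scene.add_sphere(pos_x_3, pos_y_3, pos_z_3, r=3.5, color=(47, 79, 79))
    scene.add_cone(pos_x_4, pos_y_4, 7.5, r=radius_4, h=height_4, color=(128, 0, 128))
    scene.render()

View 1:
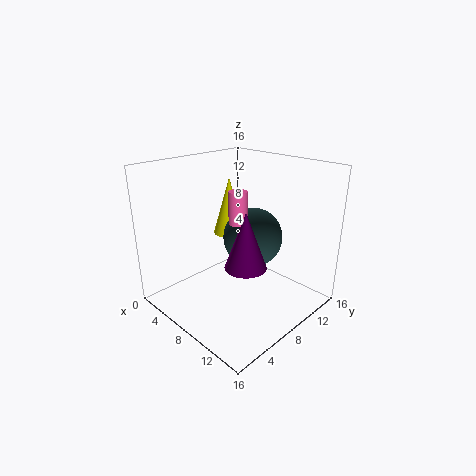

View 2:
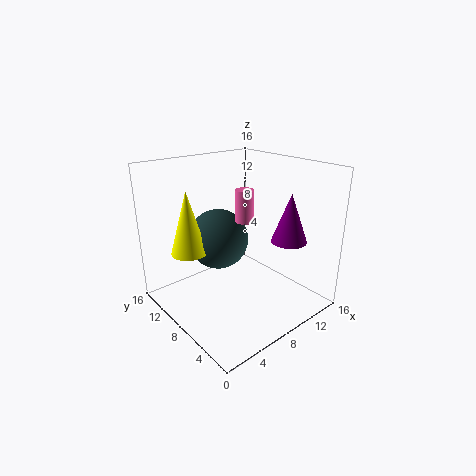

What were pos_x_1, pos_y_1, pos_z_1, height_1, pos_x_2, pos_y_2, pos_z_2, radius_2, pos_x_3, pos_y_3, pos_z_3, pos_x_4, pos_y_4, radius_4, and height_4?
pos_x_1 = 8.5; pos_y_1 = 7.5; pos_z_1 = 10; height_1 = 3.5; pos_x_2 = 3.5; pos_y_2 = 11; pos_z_2 = 6.5; radius_2 = 2; pos_x_3 = 7.5; pos_y_3 = 11; pos_z_3 = 7; pos_x_4 = 12.5; pos_y_4 = 4.5; radius_4 = 2; height_4 = 5.5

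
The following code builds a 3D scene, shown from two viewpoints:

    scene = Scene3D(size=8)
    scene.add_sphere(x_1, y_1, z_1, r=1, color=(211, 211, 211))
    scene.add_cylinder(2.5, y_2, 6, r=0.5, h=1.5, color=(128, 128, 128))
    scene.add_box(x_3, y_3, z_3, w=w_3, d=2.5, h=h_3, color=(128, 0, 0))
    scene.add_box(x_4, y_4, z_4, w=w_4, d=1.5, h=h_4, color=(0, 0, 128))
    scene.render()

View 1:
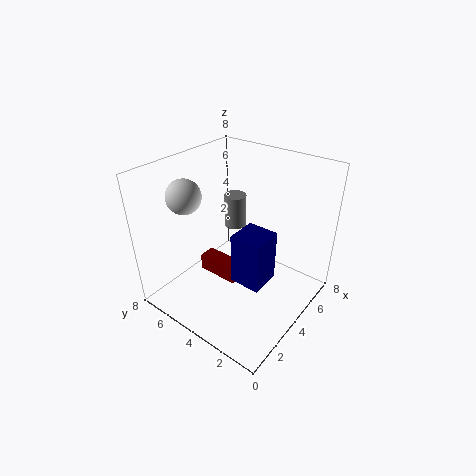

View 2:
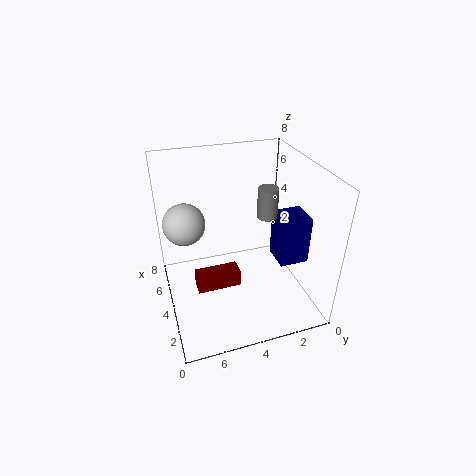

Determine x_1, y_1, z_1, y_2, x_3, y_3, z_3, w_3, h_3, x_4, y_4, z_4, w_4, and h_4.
x_1 = 3; y_1 = 7; z_1 = 6; y_2 = 3; x_3 = 3.5; y_3 = 4; z_3 = 1; w_3 = 1; h_3 = 1; x_4 = 1.5; y_4 = 1; z_4 = 3.5; w_4 = 1.5; h_4 = 2.5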